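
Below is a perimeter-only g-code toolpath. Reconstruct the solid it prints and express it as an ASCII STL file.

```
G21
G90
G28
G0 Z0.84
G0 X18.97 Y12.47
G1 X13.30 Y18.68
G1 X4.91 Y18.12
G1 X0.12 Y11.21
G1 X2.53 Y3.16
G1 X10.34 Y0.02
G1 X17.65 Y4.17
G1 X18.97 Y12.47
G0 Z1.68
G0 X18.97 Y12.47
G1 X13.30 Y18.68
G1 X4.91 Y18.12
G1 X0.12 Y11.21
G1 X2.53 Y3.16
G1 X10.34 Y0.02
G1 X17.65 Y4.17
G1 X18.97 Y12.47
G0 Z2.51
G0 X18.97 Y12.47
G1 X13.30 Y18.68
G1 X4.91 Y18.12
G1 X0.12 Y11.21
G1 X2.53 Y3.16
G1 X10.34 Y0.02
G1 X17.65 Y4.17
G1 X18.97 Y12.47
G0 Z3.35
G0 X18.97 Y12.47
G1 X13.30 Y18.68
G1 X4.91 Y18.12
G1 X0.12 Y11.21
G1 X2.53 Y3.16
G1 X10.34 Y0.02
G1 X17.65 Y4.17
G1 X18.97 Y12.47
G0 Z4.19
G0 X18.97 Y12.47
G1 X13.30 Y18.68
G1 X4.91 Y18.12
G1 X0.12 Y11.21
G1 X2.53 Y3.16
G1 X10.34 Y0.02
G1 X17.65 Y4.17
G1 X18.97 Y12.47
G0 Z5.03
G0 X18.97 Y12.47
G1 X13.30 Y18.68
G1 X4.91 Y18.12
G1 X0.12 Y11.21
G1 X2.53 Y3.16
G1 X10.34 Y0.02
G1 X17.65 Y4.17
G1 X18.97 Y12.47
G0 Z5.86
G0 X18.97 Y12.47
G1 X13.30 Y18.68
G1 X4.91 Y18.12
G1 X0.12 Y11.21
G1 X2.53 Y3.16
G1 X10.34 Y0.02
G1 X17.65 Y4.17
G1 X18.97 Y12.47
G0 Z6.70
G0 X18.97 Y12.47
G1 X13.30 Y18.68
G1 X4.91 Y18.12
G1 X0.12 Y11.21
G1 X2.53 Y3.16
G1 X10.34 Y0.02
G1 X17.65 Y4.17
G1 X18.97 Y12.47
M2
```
solid part
  facet normal 0.0000 0.0000 -1.0000
    outer loop
      vertex 4.91 18.12 0.00
      vertex 13.30 18.68 0.00
      vertex 18.97 12.47 0.00
    endloop
  endfacet
  facet normal 0.0000 0.0000 -1.0000
    outer loop
      vertex 0.12 11.21 0.00
      vertex 4.91 18.12 0.00
      vertex 18.97 12.47 0.00
    endloop
  endfacet
  facet normal 0.0000 0.0000 -1.0000
    outer loop
      vertex 2.53 3.16 0.00
      vertex 0.12 11.21 0.00
      vertex 18.97 12.47 0.00
    endloop
  endfacet
  facet normal 0.0000 0.0000 -1.0000
    outer loop
      vertex 10.34 0.02 0.00
      vertex 2.53 3.16 0.00
      vertex 18.97 12.47 0.00
    endloop
  endfacet
  facet normal 0.0000 0.0000 -1.0000
    outer loop
      vertex 17.65 4.17 0.00
      vertex 10.34 0.02 0.00
      vertex 18.97 12.47 0.00
    endloop
  endfacet
  facet normal 0.0000 0.0000 1.0000
    outer loop
      vertex 18.97 12.47 6.70
      vertex 13.30 18.68 6.70
      vertex 4.91 18.12 6.70
    endloop
  endfacet
  facet normal 0.0000 0.0000 1.0000
    outer loop
      vertex 18.97 12.47 6.70
      vertex 4.91 18.12 6.70
      vertex 0.12 11.21 6.70
    endloop
  endfacet
  facet normal 0.0000 0.0000 1.0000
    outer loop
      vertex 18.97 12.47 6.70
      vertex 0.12 11.21 6.70
      vertex 2.53 3.16 6.70
    endloop
  endfacet
  facet normal 0.0000 0.0000 1.0000
    outer loop
      vertex 18.97 12.47 6.70
      vertex 2.53 3.16 6.70
      vertex 10.34 0.02 6.70
    endloop
  endfacet
  facet normal 0.0000 0.0000 1.0000
    outer loop
      vertex 18.97 12.47 6.70
      vertex 10.34 0.02 6.70
      vertex 17.65 4.17 6.70
    endloop
  endfacet
  facet normal 0.7385 0.6743 0.0000
    outer loop
      vertex 18.97 12.47 0.00
      vertex 13.30 18.68 0.00
      vertex 13.30 18.68 6.70
    endloop
  endfacet
  facet normal 0.7385 0.6743 0.0000
    outer loop
      vertex 18.97 12.47 0.00
      vertex 13.30 18.68 6.70
      vertex 18.97 12.47 6.70
    endloop
  endfacet
  facet normal -0.0666 0.9978 0.0000
    outer loop
      vertex 13.30 18.68 0.00
      vertex 4.91 18.12 0.00
      vertex 4.91 18.12 6.70
    endloop
  endfacet
  facet normal -0.0666 0.9978 0.0000
    outer loop
      vertex 13.30 18.68 0.00
      vertex 4.91 18.12 6.70
      vertex 13.30 18.68 6.70
    endloop
  endfacet
  facet normal -0.8218 0.5697 0.0000
    outer loop
      vertex 4.91 18.12 0.00
      vertex 0.12 11.21 0.00
      vertex 0.12 11.21 6.70
    endloop
  endfacet
  facet normal -0.8218 0.5697 0.0000
    outer loop
      vertex 4.91 18.12 0.00
      vertex 0.12 11.21 6.70
      vertex 4.91 18.12 6.70
    endloop
  endfacet
  facet normal -0.9580 -0.2868 0.0000
    outer loop
      vertex 0.12 11.21 0.00
      vertex 2.53 3.16 0.00
      vertex 2.53 3.16 6.70
    endloop
  endfacet
  facet normal -0.9580 -0.2868 0.0000
    outer loop
      vertex 0.12 11.21 0.00
      vertex 2.53 3.16 6.70
      vertex 0.12 11.21 6.70
    endloop
  endfacet
  facet normal -0.3730 -0.9278 0.0000
    outer loop
      vertex 2.53 3.16 0.00
      vertex 10.34 0.02 0.00
      vertex 10.34 0.02 6.70
    endloop
  endfacet
  facet normal -0.3730 -0.9278 0.0000
    outer loop
      vertex 2.53 3.16 0.00
      vertex 10.34 0.02 6.70
      vertex 2.53 3.16 6.70
    endloop
  endfacet
  facet normal 0.4937 -0.8696 0.0000
    outer loop
      vertex 10.34 0.02 0.00
      vertex 17.65 4.17 0.00
      vertex 17.65 4.17 6.70
    endloop
  endfacet
  facet normal 0.4937 -0.8696 0.0000
    outer loop
      vertex 10.34 0.02 0.00
      vertex 17.65 4.17 6.70
      vertex 10.34 0.02 6.70
    endloop
  endfacet
  facet normal 0.9876 -0.1571 0.0000
    outer loop
      vertex 17.65 4.17 0.00
      vertex 18.97 12.47 0.00
      vertex 18.97 12.47 6.70
    endloop
  endfacet
  facet normal 0.9876 -0.1571 0.0000
    outer loop
      vertex 17.65 4.17 0.00
      vertex 18.97 12.47 6.70
      vertex 17.65 4.17 6.70
    endloop
  endfacet
endsolid part

The G0 Z moves step by Δz≈0.84 mm. Every layer's G1 loop is the same polygon, so the solid is a straight extrusion of it from z=0 to z≈6.7. Closing with flat bottom and top caps and triangulating gives 24 facets — a regular 7-sided prism (a cylinder approximated with 7 flat sides), circumscribed radius ≈ 9.69 mm, height ≈ 6.7 mm.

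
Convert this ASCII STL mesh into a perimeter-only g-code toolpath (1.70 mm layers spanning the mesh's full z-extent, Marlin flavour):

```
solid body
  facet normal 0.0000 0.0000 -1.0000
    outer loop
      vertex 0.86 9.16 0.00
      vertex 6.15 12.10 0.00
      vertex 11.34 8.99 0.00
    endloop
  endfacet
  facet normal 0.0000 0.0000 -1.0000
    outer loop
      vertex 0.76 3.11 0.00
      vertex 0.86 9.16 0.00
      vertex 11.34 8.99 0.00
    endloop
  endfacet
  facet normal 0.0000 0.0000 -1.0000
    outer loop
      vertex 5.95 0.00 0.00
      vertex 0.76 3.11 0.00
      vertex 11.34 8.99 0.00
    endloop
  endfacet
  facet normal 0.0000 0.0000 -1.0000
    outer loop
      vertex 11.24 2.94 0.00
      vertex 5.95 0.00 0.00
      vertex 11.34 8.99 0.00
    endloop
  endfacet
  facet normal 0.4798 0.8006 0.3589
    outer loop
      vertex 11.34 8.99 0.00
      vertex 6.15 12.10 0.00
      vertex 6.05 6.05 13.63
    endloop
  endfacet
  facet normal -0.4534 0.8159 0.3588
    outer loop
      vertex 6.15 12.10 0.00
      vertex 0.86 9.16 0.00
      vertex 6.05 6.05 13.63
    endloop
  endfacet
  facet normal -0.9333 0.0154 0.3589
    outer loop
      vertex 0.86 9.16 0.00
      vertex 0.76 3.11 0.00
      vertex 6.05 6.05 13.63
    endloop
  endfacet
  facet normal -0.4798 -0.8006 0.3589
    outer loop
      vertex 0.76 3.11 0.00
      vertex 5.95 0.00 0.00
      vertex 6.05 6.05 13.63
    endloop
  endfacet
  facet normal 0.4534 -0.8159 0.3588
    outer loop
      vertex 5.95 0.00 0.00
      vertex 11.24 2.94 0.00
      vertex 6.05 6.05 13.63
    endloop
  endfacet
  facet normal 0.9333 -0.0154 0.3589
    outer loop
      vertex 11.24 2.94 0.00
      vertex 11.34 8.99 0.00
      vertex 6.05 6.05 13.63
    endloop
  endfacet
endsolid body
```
; perimeter-only toolpath
G21 ; units = mm
G90 ; absolute positioning
G28 ; home
; layer 1
G0 Z1.70
G0 X10.68 Y8.62
G1 X6.14 Y11.34
G1 X1.51 Y8.77
G1 X1.42 Y3.48
G1 X5.96 Y0.76
G1 X10.59 Y3.33
G1 X10.68 Y8.62
; layer 2
G0 Z3.41
G0 X10.02 Y8.25
G1 X6.13 Y10.59
G1 X2.16 Y8.38
G1 X2.08 Y3.84
G1 X5.98 Y1.51
G1 X9.94 Y3.72
G1 X10.02 Y8.25
; layer 3
G0 Z5.11
G0 X9.36 Y7.89
G1 X6.11 Y9.83
G1 X2.81 Y7.99
G1 X2.74 Y4.21
G1 X5.99 Y2.27
G1 X9.29 Y4.11
G1 X9.36 Y7.89
; layer 4
G0 Z6.82
G0 X8.70 Y7.52
G1 X6.10 Y9.07
G1 X3.46 Y7.61
G1 X3.40 Y4.58
G1 X6.00 Y3.02
G1 X8.64 Y4.50
G1 X8.70 Y7.52
; layer 5
G0 Z8.52
G0 X8.03 Y7.15
G1 X6.09 Y8.32
G1 X4.10 Y7.22
G1 X4.07 Y4.95
G1 X6.01 Y3.78
G1 X8.00 Y4.88
G1 X8.03 Y7.15
; layer 6
G0 Z10.22
G0 X7.37 Y6.79
G1 X6.07 Y7.56
G1 X4.75 Y6.83
G1 X4.73 Y5.31
G1 X6.02 Y4.54
G1 X7.35 Y5.27
G1 X7.37 Y6.79
; layer 7
G0 Z11.93
G0 X6.71 Y6.42
G1 X6.06 Y6.81
G1 X5.40 Y6.44
G1 X5.39 Y5.68
G1 X6.04 Y5.29
G1 X6.70 Y5.66
G1 X6.71 Y6.42
M2 ; end

The solid is a regular 6-sided pyramid, base circumscribed radius ≈ 6.05 mm, apex at z ≈ 13.6 mm. Slicing at Δz = 1.70 mm — 8 equal slices spanning the solid's height, so layer i sits at z = i·h/8 — gives 7 non-empty perimeters. Each is a 6-segment closed polygon; G0 lifts to the layer z and rapids to the start vertex, then G1 traces the edges. The cross-section shrinks linearly with z (the slice at the apex is degenerate and omitted).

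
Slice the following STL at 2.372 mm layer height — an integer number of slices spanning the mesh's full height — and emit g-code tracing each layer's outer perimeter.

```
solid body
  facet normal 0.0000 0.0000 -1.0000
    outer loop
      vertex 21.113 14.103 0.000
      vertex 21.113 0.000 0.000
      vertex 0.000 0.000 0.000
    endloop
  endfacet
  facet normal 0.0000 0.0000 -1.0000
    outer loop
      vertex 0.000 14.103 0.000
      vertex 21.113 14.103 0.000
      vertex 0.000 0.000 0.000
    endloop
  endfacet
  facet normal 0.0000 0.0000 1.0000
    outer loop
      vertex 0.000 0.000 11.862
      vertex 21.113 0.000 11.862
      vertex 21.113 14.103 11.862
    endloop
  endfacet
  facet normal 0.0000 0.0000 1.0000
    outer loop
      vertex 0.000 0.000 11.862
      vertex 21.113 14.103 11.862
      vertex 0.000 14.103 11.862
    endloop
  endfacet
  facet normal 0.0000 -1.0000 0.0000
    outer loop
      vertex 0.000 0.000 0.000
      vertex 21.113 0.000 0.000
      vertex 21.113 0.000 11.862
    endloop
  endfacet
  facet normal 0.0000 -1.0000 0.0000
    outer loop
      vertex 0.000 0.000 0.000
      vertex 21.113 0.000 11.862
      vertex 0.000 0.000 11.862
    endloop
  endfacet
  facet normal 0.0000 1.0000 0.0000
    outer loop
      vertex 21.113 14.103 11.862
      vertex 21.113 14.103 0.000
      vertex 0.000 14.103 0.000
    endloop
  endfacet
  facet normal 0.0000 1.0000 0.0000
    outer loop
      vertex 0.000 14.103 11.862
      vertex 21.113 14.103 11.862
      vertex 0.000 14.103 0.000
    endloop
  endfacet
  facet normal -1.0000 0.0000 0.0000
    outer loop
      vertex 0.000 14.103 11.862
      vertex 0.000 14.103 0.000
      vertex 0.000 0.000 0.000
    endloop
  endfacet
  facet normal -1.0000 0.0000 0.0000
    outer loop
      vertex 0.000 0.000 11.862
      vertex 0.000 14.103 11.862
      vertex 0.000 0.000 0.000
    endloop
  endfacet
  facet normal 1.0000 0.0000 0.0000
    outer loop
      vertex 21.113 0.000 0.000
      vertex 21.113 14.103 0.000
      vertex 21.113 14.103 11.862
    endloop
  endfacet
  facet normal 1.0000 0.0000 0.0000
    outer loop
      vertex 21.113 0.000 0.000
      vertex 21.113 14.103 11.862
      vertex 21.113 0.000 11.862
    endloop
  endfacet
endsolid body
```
; perimeter-only toolpath
G21 ; units = mm
G90 ; absolute positioning
G28 ; home
; layer 1
G0 Z2.372
G0 X0.000 Y0.000
G1 X21.113 Y0.000
G1 X21.113 Y14.103
G1 X0.000 Y14.103
G1 X0.000 Y0.000
; layer 2
G0 Z4.745
G0 X0.000 Y0.000
G1 X21.113 Y0.000
G1 X21.113 Y14.103
G1 X0.000 Y14.103
G1 X0.000 Y0.000
; layer 3
G0 Z7.117
G0 X0.000 Y0.000
G1 X21.113 Y0.000
G1 X21.113 Y14.103
G1 X0.000 Y14.103
G1 X0.000 Y0.000
; layer 4
G0 Z9.490
G0 X0.000 Y0.000
G1 X21.113 Y0.000
G1 X21.113 Y14.103
G1 X0.000 Y14.103
G1 X0.000 Y0.000
; layer 5
G0 Z11.862
G0 X0.000 Y0.000
G1 X21.113 Y0.000
G1 X21.113 Y14.103
G1 X0.000 Y14.103
G1 X0.000 Y0.000
M2 ; end

The solid is a rectangular box, roughly 21.1 × 14.1 mm footprint and 11.9 mm tall. Slicing at Δz = 2.372 mm — 5 equal slices spanning the solid's height, so layer i sits at z = i·h/5 — gives 5 non-empty perimeters. Each is a 4-segment closed polygon; G0 lifts to the layer z and rapids to the start vertex, then G1 traces the edges.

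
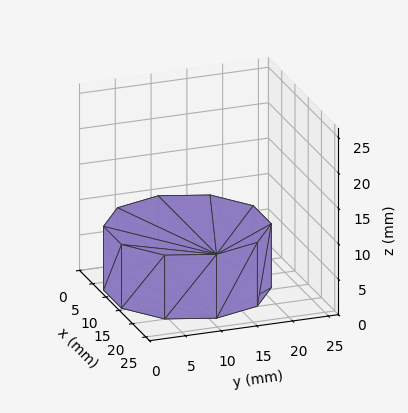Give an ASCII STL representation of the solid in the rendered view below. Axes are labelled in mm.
Reading the render: the shape is a regular 10-sided prism (a cylinder approximated with 10 flat sides), circumscribed radius ≈ 11 mm, height ≈ 9 mm (dimensions read to the nearest mm from the axis ticks). For the STL, each face is triangulated and given an outward normal.

solid part
  facet normal 0.0000 0.0000 -1.0000
    outer loop
      vertex 14.40 21.46 0.00
      vertex 19.90 17.47 0.00
      vertex 22.00 11.00 0.00
    endloop
  endfacet
  facet normal 0.0000 0.0000 -1.0000
    outer loop
      vertex 7.60 21.46 0.00
      vertex 14.40 21.46 0.00
      vertex 22.00 11.00 0.00
    endloop
  endfacet
  facet normal 0.0000 0.0000 -1.0000
    outer loop
      vertex 2.10 17.47 0.00
      vertex 7.60 21.46 0.00
      vertex 22.00 11.00 0.00
    endloop
  endfacet
  facet normal 0.0000 0.0000 -1.0000
    outer loop
      vertex 0.00 11.00 0.00
      vertex 2.10 17.47 0.00
      vertex 22.00 11.00 0.00
    endloop
  endfacet
  facet normal 0.0000 0.0000 -1.0000
    outer loop
      vertex 2.10 4.53 0.00
      vertex 0.00 11.00 0.00
      vertex 22.00 11.00 0.00
    endloop
  endfacet
  facet normal 0.0000 0.0000 -1.0000
    outer loop
      vertex 7.60 0.54 0.00
      vertex 2.10 4.53 0.00
      vertex 22.00 11.00 0.00
    endloop
  endfacet
  facet normal 0.0000 0.0000 -1.0000
    outer loop
      vertex 14.40 0.54 0.00
      vertex 7.60 0.54 0.00
      vertex 22.00 11.00 0.00
    endloop
  endfacet
  facet normal 0.0000 0.0000 -1.0000
    outer loop
      vertex 19.90 4.53 0.00
      vertex 14.40 0.54 0.00
      vertex 22.00 11.00 0.00
    endloop
  endfacet
  facet normal 0.0000 0.0000 1.0000
    outer loop
      vertex 22.00 11.00 9.00
      vertex 19.90 17.47 9.00
      vertex 14.40 21.46 9.00
    endloop
  endfacet
  facet normal 0.0000 0.0000 1.0000
    outer loop
      vertex 22.00 11.00 9.00
      vertex 14.40 21.46 9.00
      vertex 7.60 21.46 9.00
    endloop
  endfacet
  facet normal 0.0000 0.0000 1.0000
    outer loop
      vertex 22.00 11.00 9.00
      vertex 7.60 21.46 9.00
      vertex 2.10 17.47 9.00
    endloop
  endfacet
  facet normal 0.0000 0.0000 1.0000
    outer loop
      vertex 22.00 11.00 9.00
      vertex 2.10 17.47 9.00
      vertex 0.00 11.00 9.00
    endloop
  endfacet
  facet normal 0.0000 0.0000 1.0000
    outer loop
      vertex 22.00 11.00 9.00
      vertex 0.00 11.00 9.00
      vertex 2.10 4.53 9.00
    endloop
  endfacet
  facet normal 0.0000 0.0000 1.0000
    outer loop
      vertex 22.00 11.00 9.00
      vertex 2.10 4.53 9.00
      vertex 7.60 0.54 9.00
    endloop
  endfacet
  facet normal 0.0000 0.0000 1.0000
    outer loop
      vertex 22.00 11.00 9.00
      vertex 7.60 0.54 9.00
      vertex 14.40 0.54 9.00
    endloop
  endfacet
  facet normal 0.0000 0.0000 1.0000
    outer loop
      vertex 22.00 11.00 9.00
      vertex 14.40 0.54 9.00
      vertex 19.90 4.53 9.00
    endloop
  endfacet
  facet normal 0.9512 0.3087 0.0000
    outer loop
      vertex 22.00 11.00 0.00
      vertex 19.90 17.47 0.00
      vertex 19.90 17.47 9.00
    endloop
  endfacet
  facet normal 0.9512 0.3087 0.0000
    outer loop
      vertex 22.00 11.00 0.00
      vertex 19.90 17.47 9.00
      vertex 22.00 11.00 9.00
    endloop
  endfacet
  facet normal 0.5872 0.8094 0.0000
    outer loop
      vertex 19.90 17.47 0.00
      vertex 14.40 21.46 0.00
      vertex 14.40 21.46 9.00
    endloop
  endfacet
  facet normal 0.5872 0.8094 0.0000
    outer loop
      vertex 19.90 17.47 0.00
      vertex 14.40 21.46 9.00
      vertex 19.90 17.47 9.00
    endloop
  endfacet
  facet normal 0.0000 1.0000 0.0000
    outer loop
      vertex 14.40 21.46 0.00
      vertex 7.60 21.46 0.00
      vertex 7.60 21.46 9.00
    endloop
  endfacet
  facet normal 0.0000 1.0000 0.0000
    outer loop
      vertex 14.40 21.46 0.00
      vertex 7.60 21.46 9.00
      vertex 14.40 21.46 9.00
    endloop
  endfacet
  facet normal -0.5872 0.8094 0.0000
    outer loop
      vertex 7.60 21.46 0.00
      vertex 2.10 17.47 0.00
      vertex 2.10 17.47 9.00
    endloop
  endfacet
  facet normal -0.5872 0.8094 0.0000
    outer loop
      vertex 7.60 21.46 0.00
      vertex 2.10 17.47 9.00
      vertex 7.60 21.46 9.00
    endloop
  endfacet
  facet normal -0.9512 0.3087 0.0000
    outer loop
      vertex 2.10 17.47 0.00
      vertex 0.00 11.00 0.00
      vertex 0.00 11.00 9.00
    endloop
  endfacet
  facet normal -0.9512 0.3087 0.0000
    outer loop
      vertex 2.10 17.47 0.00
      vertex 0.00 11.00 9.00
      vertex 2.10 17.47 9.00
    endloop
  endfacet
  facet normal -0.9512 -0.3087 0.0000
    outer loop
      vertex 0.00 11.00 0.00
      vertex 2.10 4.53 0.00
      vertex 2.10 4.53 9.00
    endloop
  endfacet
  facet normal -0.9512 -0.3087 0.0000
    outer loop
      vertex 0.00 11.00 0.00
      vertex 2.10 4.53 9.00
      vertex 0.00 11.00 9.00
    endloop
  endfacet
  facet normal -0.5872 -0.8094 0.0000
    outer loop
      vertex 2.10 4.53 0.00
      vertex 7.60 0.54 0.00
      vertex 7.60 0.54 9.00
    endloop
  endfacet
  facet normal -0.5872 -0.8094 0.0000
    outer loop
      vertex 2.10 4.53 0.00
      vertex 7.60 0.54 9.00
      vertex 2.10 4.53 9.00
    endloop
  endfacet
  facet normal 0.0000 -1.0000 0.0000
    outer loop
      vertex 7.60 0.54 0.00
      vertex 14.40 0.54 0.00
      vertex 14.40 0.54 9.00
    endloop
  endfacet
  facet normal 0.0000 -1.0000 0.0000
    outer loop
      vertex 7.60 0.54 0.00
      vertex 14.40 0.54 9.00
      vertex 7.60 0.54 9.00
    endloop
  endfacet
  facet normal 0.5872 -0.8094 0.0000
    outer loop
      vertex 14.40 0.54 0.00
      vertex 19.90 4.53 0.00
      vertex 19.90 4.53 9.00
    endloop
  endfacet
  facet normal 0.5872 -0.8094 0.0000
    outer loop
      vertex 14.40 0.54 0.00
      vertex 19.90 4.53 9.00
      vertex 14.40 0.54 9.00
    endloop
  endfacet
  facet normal 0.9512 -0.3087 0.0000
    outer loop
      vertex 19.90 4.53 0.00
      vertex 22.00 11.00 0.00
      vertex 22.00 11.00 9.00
    endloop
  endfacet
  facet normal 0.9512 -0.3087 0.0000
    outer loop
      vertex 19.90 4.53 0.00
      vertex 22.00 11.00 9.00
      vertex 19.90 4.53 9.00
    endloop
  endfacet
endsolid part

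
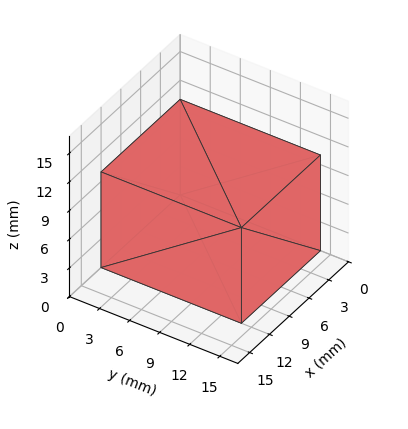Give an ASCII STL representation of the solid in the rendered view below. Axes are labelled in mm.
Reading the render: the shape is a rectangular box, roughly 12 × 14 mm footprint and 10 mm tall (dimensions read to the nearest mm from the axis ticks). For the STL, each face is triangulated and given an outward normal.

solid part
  facet normal 0.0000 0.0000 -1.0000
    outer loop
      vertex 12.0 14.0 0.0
      vertex 12.0 0.0 0.0
      vertex 0.0 0.0 0.0
    endloop
  endfacet
  facet normal 0.0000 0.0000 -1.0000
    outer loop
      vertex 0.0 14.0 0.0
      vertex 12.0 14.0 0.0
      vertex 0.0 0.0 0.0
    endloop
  endfacet
  facet normal 0.0000 0.0000 1.0000
    outer loop
      vertex 0.0 0.0 10.0
      vertex 12.0 0.0 10.0
      vertex 12.0 14.0 10.0
    endloop
  endfacet
  facet normal 0.0000 0.0000 1.0000
    outer loop
      vertex 0.0 0.0 10.0
      vertex 12.0 14.0 10.0
      vertex 0.0 14.0 10.0
    endloop
  endfacet
  facet normal 0.0000 -1.0000 0.0000
    outer loop
      vertex 0.0 0.0 0.0
      vertex 12.0 0.0 0.0
      vertex 12.0 0.0 10.0
    endloop
  endfacet
  facet normal 0.0000 -1.0000 0.0000
    outer loop
      vertex 0.0 0.0 0.0
      vertex 12.0 0.0 10.0
      vertex 0.0 0.0 10.0
    endloop
  endfacet
  facet normal 0.0000 1.0000 0.0000
    outer loop
      vertex 12.0 14.0 10.0
      vertex 12.0 14.0 0.0
      vertex 0.0 14.0 0.0
    endloop
  endfacet
  facet normal 0.0000 1.0000 0.0000
    outer loop
      vertex 0.0 14.0 10.0
      vertex 12.0 14.0 10.0
      vertex 0.0 14.0 0.0
    endloop
  endfacet
  facet normal -1.0000 0.0000 0.0000
    outer loop
      vertex 0.0 14.0 10.0
      vertex 0.0 14.0 0.0
      vertex 0.0 0.0 0.0
    endloop
  endfacet
  facet normal -1.0000 0.0000 0.0000
    outer loop
      vertex 0.0 0.0 10.0
      vertex 0.0 14.0 10.0
      vertex 0.0 0.0 0.0
    endloop
  endfacet
  facet normal 1.0000 0.0000 0.0000
    outer loop
      vertex 12.0 0.0 0.0
      vertex 12.0 14.0 0.0
      vertex 12.0 14.0 10.0
    endloop
  endfacet
  facet normal 1.0000 0.0000 0.0000
    outer loop
      vertex 12.0 0.0 0.0
      vertex 12.0 14.0 10.0
      vertex 12.0 0.0 10.0
    endloop
  endfacet
endsolid part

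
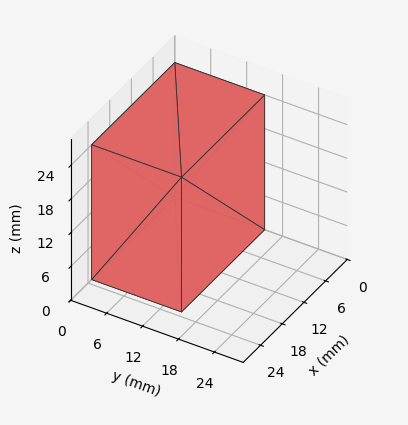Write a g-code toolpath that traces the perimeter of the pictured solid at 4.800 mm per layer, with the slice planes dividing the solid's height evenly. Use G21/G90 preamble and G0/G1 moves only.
Reading the render: the shape is a rectangular box, roughly 23 × 15 mm footprint and 24 mm tall (dimensions read to the nearest mm from the axis ticks). For the g-code, the solid's height is divided into equal slices at the stated Δz and each level perimeter traced with G1 moves after a G0 lift.

; perimeter-only toolpath
G21 ; units = mm
G90 ; absolute positioning
G28 ; home
; layer 1
G0 Z4.800
G0 X0.000 Y0.000
G1 X23.000 Y0.000
G1 X23.000 Y15.000
G1 X0.000 Y15.000
G1 X0.000 Y0.000
; layer 2
G0 Z9.600
G0 X0.000 Y0.000
G1 X23.000 Y0.000
G1 X23.000 Y15.000
G1 X0.000 Y15.000
G1 X0.000 Y0.000
; layer 3
G0 Z14.400
G0 X0.000 Y0.000
G1 X23.000 Y0.000
G1 X23.000 Y15.000
G1 X0.000 Y15.000
G1 X0.000 Y0.000
; layer 4
G0 Z19.200
G0 X0.000 Y0.000
G1 X23.000 Y0.000
G1 X23.000 Y15.000
G1 X0.000 Y15.000
G1 X0.000 Y0.000
; layer 5
G0 Z24.000
G0 X0.000 Y0.000
G1 X23.000 Y0.000
G1 X23.000 Y15.000
G1 X0.000 Y15.000
G1 X0.000 Y0.000
M2 ; end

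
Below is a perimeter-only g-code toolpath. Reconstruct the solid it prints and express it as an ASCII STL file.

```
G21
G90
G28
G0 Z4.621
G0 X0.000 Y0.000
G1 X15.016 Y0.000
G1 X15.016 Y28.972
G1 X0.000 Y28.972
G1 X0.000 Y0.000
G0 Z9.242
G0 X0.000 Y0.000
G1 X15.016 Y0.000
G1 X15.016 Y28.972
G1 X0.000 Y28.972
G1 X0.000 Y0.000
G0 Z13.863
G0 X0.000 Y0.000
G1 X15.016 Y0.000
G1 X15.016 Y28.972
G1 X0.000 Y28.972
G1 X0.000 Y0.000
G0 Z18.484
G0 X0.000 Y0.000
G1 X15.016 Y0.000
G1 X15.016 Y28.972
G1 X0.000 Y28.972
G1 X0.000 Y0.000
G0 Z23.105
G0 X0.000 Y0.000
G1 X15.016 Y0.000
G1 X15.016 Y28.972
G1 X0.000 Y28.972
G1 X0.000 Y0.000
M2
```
solid part
  facet normal 0.0000 0.0000 -1.0000
    outer loop
      vertex 15.016 28.972 0.000
      vertex 15.016 0.000 0.000
      vertex 0.000 0.000 0.000
    endloop
  endfacet
  facet normal 0.0000 0.0000 -1.0000
    outer loop
      vertex 0.000 28.972 0.000
      vertex 15.016 28.972 0.000
      vertex 0.000 0.000 0.000
    endloop
  endfacet
  facet normal 0.0000 0.0000 1.0000
    outer loop
      vertex 0.000 0.000 23.105
      vertex 15.016 0.000 23.105
      vertex 15.016 28.972 23.105
    endloop
  endfacet
  facet normal 0.0000 0.0000 1.0000
    outer loop
      vertex 0.000 0.000 23.105
      vertex 15.016 28.972 23.105
      vertex 0.000 28.972 23.105
    endloop
  endfacet
  facet normal 0.0000 -1.0000 0.0000
    outer loop
      vertex 0.000 0.000 0.000
      vertex 15.016 0.000 0.000
      vertex 15.016 0.000 23.105
    endloop
  endfacet
  facet normal 0.0000 -1.0000 0.0000
    outer loop
      vertex 0.000 0.000 0.000
      vertex 15.016 0.000 23.105
      vertex 0.000 0.000 23.105
    endloop
  endfacet
  facet normal 0.0000 1.0000 0.0000
    outer loop
      vertex 15.016 28.972 23.105
      vertex 15.016 28.972 0.000
      vertex 0.000 28.972 0.000
    endloop
  endfacet
  facet normal 0.0000 1.0000 0.0000
    outer loop
      vertex 0.000 28.972 23.105
      vertex 15.016 28.972 23.105
      vertex 0.000 28.972 0.000
    endloop
  endfacet
  facet normal -1.0000 0.0000 0.0000
    outer loop
      vertex 0.000 28.972 23.105
      vertex 0.000 28.972 0.000
      vertex 0.000 0.000 0.000
    endloop
  endfacet
  facet normal -1.0000 0.0000 0.0000
    outer loop
      vertex 0.000 0.000 23.105
      vertex 0.000 28.972 23.105
      vertex 0.000 0.000 0.000
    endloop
  endfacet
  facet normal 1.0000 0.0000 0.0000
    outer loop
      vertex 15.016 0.000 0.000
      vertex 15.016 28.972 0.000
      vertex 15.016 28.972 23.105
    endloop
  endfacet
  facet normal 1.0000 0.0000 0.0000
    outer loop
      vertex 15.016 0.000 0.000
      vertex 15.016 28.972 23.105
      vertex 15.016 0.000 23.105
    endloop
  endfacet
endsolid part

The G0 Z moves step by Δz≈4.621 mm. Every layer's G1 loop is the same polygon, so the solid is a straight extrusion of it from z=0 to z≈23.1. Closing with flat bottom and top caps and triangulating gives 12 facets — a rectangular box, roughly 15 × 29 mm footprint and 23.1 mm tall.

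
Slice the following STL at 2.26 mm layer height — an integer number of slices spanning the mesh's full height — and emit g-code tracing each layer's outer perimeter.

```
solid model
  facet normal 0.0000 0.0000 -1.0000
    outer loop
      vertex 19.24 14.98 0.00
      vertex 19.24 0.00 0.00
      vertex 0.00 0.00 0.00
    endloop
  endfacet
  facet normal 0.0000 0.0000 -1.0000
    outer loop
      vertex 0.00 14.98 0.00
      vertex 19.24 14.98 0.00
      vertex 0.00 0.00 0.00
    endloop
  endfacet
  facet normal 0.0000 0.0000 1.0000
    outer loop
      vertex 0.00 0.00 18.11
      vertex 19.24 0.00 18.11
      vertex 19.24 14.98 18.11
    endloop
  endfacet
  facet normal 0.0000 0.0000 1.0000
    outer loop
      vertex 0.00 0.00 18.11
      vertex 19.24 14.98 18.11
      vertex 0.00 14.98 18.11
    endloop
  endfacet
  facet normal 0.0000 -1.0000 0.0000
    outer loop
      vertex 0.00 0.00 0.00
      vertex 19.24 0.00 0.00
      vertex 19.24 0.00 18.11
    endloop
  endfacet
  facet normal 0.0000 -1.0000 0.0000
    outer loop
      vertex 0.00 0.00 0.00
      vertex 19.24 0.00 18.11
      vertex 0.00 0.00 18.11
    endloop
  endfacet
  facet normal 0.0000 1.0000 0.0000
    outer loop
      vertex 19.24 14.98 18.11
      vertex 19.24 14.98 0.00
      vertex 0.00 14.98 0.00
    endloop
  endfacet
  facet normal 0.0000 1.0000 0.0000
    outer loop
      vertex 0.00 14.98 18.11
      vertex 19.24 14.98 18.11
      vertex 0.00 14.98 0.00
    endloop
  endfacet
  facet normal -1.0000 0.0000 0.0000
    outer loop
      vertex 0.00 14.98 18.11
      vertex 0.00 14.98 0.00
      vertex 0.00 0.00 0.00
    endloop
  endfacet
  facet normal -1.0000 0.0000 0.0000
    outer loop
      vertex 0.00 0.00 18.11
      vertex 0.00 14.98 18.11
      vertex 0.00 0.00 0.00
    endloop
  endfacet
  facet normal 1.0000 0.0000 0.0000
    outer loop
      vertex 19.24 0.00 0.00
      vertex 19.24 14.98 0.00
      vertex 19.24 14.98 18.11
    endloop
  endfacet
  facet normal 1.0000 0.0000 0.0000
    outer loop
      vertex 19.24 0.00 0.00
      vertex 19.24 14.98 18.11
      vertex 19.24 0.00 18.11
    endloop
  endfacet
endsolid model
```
; perimeter-only toolpath
G21 ; units = mm
G90 ; absolute positioning
G28 ; home
; layer 1
G0 Z2.26
G0 X0.00 Y0.00
G1 X19.24 Y0.00
G1 X19.24 Y14.98
G1 X0.00 Y14.98
G1 X0.00 Y0.00
; layer 2
G0 Z4.53
G0 X0.00 Y0.00
G1 X19.24 Y0.00
G1 X19.24 Y14.98
G1 X0.00 Y14.98
G1 X0.00 Y0.00
; layer 3
G0 Z6.79
G0 X0.00 Y0.00
G1 X19.24 Y0.00
G1 X19.24 Y14.98
G1 X0.00 Y14.98
G1 X0.00 Y0.00
; layer 4
G0 Z9.05
G0 X0.00 Y0.00
G1 X19.24 Y0.00
G1 X19.24 Y14.98
G1 X0.00 Y14.98
G1 X0.00 Y0.00
; layer 5
G0 Z11.32
G0 X0.00 Y0.00
G1 X19.24 Y0.00
G1 X19.24 Y14.98
G1 X0.00 Y14.98
G1 X0.00 Y0.00
; layer 6
G0 Z13.58
G0 X0.00 Y0.00
G1 X19.24 Y0.00
G1 X19.24 Y14.98
G1 X0.00 Y14.98
G1 X0.00 Y0.00
; layer 7
G0 Z15.85
G0 X0.00 Y0.00
G1 X19.24 Y0.00
G1 X19.24 Y14.98
G1 X0.00 Y14.98
G1 X0.00 Y0.00
; layer 8
G0 Z18.11
G0 X0.00 Y0.00
G1 X19.24 Y0.00
G1 X19.24 Y14.98
G1 X0.00 Y14.98
G1 X0.00 Y0.00
M2 ; end

The solid is a rectangular box, roughly 19.2 × 15 mm footprint and 18.1 mm tall. Slicing at Δz = 2.26 mm — 8 equal slices spanning the solid's height, so layer i sits at z = i·h/8 — gives 8 non-empty perimeters. Each is a 4-segment closed polygon; G0 lifts to the layer z and rapids to the start vertex, then G1 traces the edges.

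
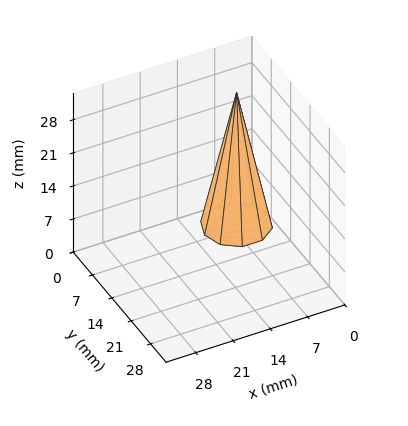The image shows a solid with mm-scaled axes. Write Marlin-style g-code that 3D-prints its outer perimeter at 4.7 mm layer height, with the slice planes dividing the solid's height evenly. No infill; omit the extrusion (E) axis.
Reading the render: the shape is a regular 10-sided pyramid, base circumscribed radius ≈ 6 mm, apex at z ≈ 28 mm (dimensions read to the nearest mm from the axis ticks). For the g-code, the solid's height is divided into equal slices at the stated Δz and each level perimeter traced with G1 moves after a G0 lift.

; perimeter-only toolpath
G21 ; units = mm
G90 ; absolute positioning
G28 ; home
; layer 1
G0 Z4.7
G0 X11.0 Y6.0
G1 X10.1 Y8.9
G1 X7.6 Y10.7
G1 X4.4 Y10.7
G1 X1.9 Y8.9
G1 X1.0 Y6.0
G1 X1.9 Y3.1
G1 X4.4 Y1.3
G1 X7.6 Y1.3
G1 X10.1 Y3.1
G1 X11.0 Y6.0
; layer 2
G0 Z9.3
G0 X10.0 Y6.0
G1 X9.3 Y8.3
G1 X7.3 Y9.8
G1 X4.7 Y9.8
G1 X2.7 Y8.3
G1 X2.0 Y6.0
G1 X2.7 Y3.7
G1 X4.7 Y2.2
G1 X7.3 Y2.2
G1 X9.3 Y3.7
G1 X10.0 Y6.0
; layer 3
G0 Z14.0
G0 X9.0 Y6.0
G1 X8.4 Y7.8
G1 X7.0 Y8.8
G1 X5.0 Y8.8
G1 X3.5 Y7.8
G1 X3.0 Y6.0
G1 X3.5 Y4.2
G1 X5.0 Y3.1
G1 X7.0 Y3.1
G1 X8.4 Y4.2
G1 X9.0 Y6.0
; layer 4
G0 Z18.7
G0 X8.0 Y6.0
G1 X7.6 Y7.2
G1 X6.6 Y7.9
G1 X5.4 Y7.9
G1 X4.4 Y7.2
G1 X4.0 Y6.0
G1 X4.4 Y4.8
G1 X5.4 Y4.1
G1 X6.6 Y4.1
G1 X7.6 Y4.8
G1 X8.0 Y6.0
; layer 5
G0 Z23.3
G0 X7.0 Y6.0
G1 X6.8 Y6.6
G1 X6.3 Y6.9
G1 X5.7 Y6.9
G1 X5.2 Y6.6
G1 X5.0 Y6.0
G1 X5.2 Y5.4
G1 X5.7 Y5.0
G1 X6.3 Y5.0
G1 X6.8 Y5.4
G1 X7.0 Y6.0
M2 ; end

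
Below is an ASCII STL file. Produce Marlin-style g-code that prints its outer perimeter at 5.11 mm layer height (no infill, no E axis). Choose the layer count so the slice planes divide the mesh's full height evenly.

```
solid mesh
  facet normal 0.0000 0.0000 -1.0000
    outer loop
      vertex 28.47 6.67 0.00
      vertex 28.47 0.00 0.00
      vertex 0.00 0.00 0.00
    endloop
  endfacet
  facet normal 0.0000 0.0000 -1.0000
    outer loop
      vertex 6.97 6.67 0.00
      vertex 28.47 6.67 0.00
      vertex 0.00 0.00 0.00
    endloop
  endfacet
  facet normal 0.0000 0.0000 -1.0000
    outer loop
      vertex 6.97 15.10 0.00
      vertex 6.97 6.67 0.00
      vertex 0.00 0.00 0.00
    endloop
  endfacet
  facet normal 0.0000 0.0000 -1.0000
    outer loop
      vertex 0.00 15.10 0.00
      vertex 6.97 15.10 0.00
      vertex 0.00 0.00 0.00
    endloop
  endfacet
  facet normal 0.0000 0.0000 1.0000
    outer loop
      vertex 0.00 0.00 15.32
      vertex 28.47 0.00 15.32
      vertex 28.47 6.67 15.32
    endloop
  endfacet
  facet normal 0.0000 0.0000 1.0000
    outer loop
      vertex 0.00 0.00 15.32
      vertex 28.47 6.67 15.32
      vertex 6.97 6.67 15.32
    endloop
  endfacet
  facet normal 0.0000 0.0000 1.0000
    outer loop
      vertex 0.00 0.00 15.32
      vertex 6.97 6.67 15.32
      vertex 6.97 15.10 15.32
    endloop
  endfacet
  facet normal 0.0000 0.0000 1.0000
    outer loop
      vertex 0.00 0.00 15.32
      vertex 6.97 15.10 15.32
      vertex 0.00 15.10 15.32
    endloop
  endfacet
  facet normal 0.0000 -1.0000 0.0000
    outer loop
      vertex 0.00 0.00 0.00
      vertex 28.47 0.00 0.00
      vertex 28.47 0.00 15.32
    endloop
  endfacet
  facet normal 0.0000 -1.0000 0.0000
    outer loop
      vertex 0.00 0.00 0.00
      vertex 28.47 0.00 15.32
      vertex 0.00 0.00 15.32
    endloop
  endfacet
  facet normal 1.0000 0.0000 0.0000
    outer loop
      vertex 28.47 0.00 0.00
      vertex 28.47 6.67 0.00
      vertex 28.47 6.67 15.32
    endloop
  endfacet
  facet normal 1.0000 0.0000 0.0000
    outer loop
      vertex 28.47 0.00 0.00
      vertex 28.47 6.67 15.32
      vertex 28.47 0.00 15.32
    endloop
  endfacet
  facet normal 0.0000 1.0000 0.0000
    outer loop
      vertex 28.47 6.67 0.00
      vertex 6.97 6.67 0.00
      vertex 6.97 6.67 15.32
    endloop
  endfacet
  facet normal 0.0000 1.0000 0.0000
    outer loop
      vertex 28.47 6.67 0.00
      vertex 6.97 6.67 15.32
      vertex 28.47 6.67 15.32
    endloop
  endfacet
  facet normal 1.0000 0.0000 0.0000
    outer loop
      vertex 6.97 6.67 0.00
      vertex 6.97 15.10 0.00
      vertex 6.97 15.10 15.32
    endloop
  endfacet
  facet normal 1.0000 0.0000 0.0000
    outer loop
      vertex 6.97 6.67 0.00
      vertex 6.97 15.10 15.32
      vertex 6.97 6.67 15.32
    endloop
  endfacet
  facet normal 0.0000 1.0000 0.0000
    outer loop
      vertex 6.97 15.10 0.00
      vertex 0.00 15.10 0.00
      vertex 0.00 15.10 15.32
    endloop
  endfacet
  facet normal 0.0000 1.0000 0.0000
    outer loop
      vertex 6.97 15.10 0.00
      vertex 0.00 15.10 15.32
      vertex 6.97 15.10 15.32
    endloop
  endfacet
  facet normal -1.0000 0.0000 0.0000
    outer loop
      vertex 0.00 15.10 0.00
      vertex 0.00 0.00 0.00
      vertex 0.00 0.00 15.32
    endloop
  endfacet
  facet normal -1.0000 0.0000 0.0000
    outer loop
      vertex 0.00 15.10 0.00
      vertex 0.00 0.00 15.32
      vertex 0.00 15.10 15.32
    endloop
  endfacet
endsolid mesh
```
; perimeter-only toolpath
G21 ; units = mm
G90 ; absolute positioning
G28 ; home
; layer 1
G0 Z5.11
G0 X0.00 Y0.00
G1 X28.47 Y0.00
G1 X28.47 Y6.67
G1 X6.97 Y6.67
G1 X6.97 Y15.10
G1 X0.00 Y15.10
G1 X0.00 Y0.00
; layer 2
G0 Z10.21
G0 X0.00 Y0.00
G1 X28.47 Y0.00
G1 X28.47 Y6.67
G1 X6.97 Y6.67
G1 X6.97 Y15.10
G1 X0.00 Y15.10
G1 X0.00 Y0.00
; layer 3
G0 Z15.32
G0 X0.00 Y0.00
G1 X28.47 Y0.00
G1 X28.47 Y6.67
G1 X6.97 Y6.67
G1 X6.97 Y15.10
G1 X0.00 Y15.10
G1 X0.00 Y0.00
M2 ; end

The solid is an L-shaped prism: outer 28.5 × 15.1 mm, arm thicknesses ≈ 6.67 mm (horizontal) and 6.97 mm (vertical), extruded 15.3 mm in z. Slicing at Δz = 5.11 mm — 3 equal slices spanning the solid's height, so layer i sits at z = i·h/3 — gives 3 non-empty perimeters. Each is a 6-segment closed polygon; G0 lifts to the layer z and rapids to the start vertex, then G1 traces the edges.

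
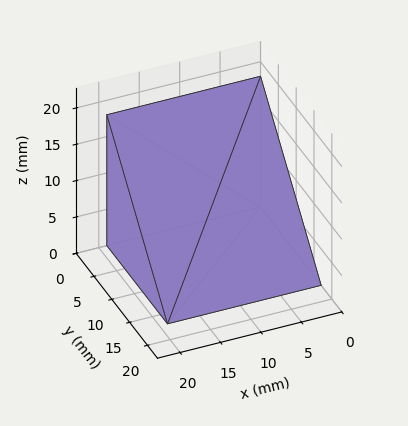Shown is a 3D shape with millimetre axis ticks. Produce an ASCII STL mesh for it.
Reading the render: the shape is a wedge (ramp): 19 × 17 mm base, rising to 18 mm along the y=0 edge and sloping linearly to z=0 at y=17 (dimensions read to the nearest mm from the axis ticks). For the STL, each face is triangulated and given an outward normal.

solid part
  facet normal 0.0000 0.0000 -1.0000
    outer loop
      vertex 19.00 17.00 0.00
      vertex 19.00 0.00 0.00
      vertex 0.00 0.00 0.00
    endloop
  endfacet
  facet normal 0.0000 0.0000 -1.0000
    outer loop
      vertex 0.00 17.00 0.00
      vertex 19.00 17.00 0.00
      vertex 0.00 0.00 0.00
    endloop
  endfacet
  facet normal 0.0000 -1.0000 0.0000
    outer loop
      vertex 0.00 0.00 0.00
      vertex 19.00 0.00 0.00
      vertex 19.00 0.00 18.00
    endloop
  endfacet
  facet normal 0.0000 -1.0000 0.0000
    outer loop
      vertex 0.00 0.00 0.00
      vertex 19.00 0.00 18.00
      vertex 0.00 0.00 18.00
    endloop
  endfacet
  facet normal 0.0000 0.7270 0.6866
    outer loop
      vertex 0.00 0.00 18.00
      vertex 19.00 0.00 18.00
      vertex 19.00 17.00 0.00
    endloop
  endfacet
  facet normal 0.0000 0.7270 0.6866
    outer loop
      vertex 0.00 0.00 18.00
      vertex 19.00 17.00 0.00
      vertex 0.00 17.00 0.00
    endloop
  endfacet
  facet normal -1.0000 0.0000 0.0000
    outer loop
      vertex 0.00 0.00 18.00
      vertex 0.00 17.00 0.00
      vertex 0.00 0.00 0.00
    endloop
  endfacet
  facet normal 1.0000 0.0000 0.0000
    outer loop
      vertex 19.00 0.00 0.00
      vertex 19.00 17.00 0.00
      vertex 19.00 0.00 18.00
    endloop
  endfacet
endsolid part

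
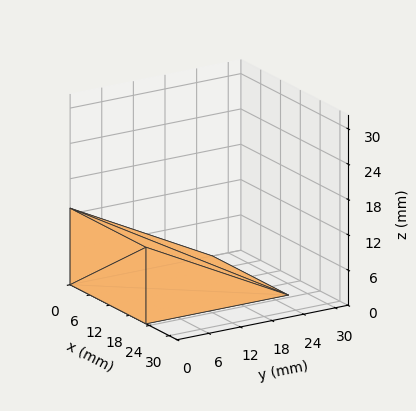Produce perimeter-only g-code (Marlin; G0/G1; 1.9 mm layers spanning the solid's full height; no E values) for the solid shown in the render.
Reading the render: the shape is a wedge (ramp): 23 × 27 mm base, rising to 13 mm along the y=0 edge and sloping linearly to z=0 at y=27 (dimensions read to the nearest mm from the axis ticks). For the g-code, the solid's height is divided into equal slices at the stated Δz and each level perimeter traced with G1 moves after a G0 lift.

; perimeter-only toolpath
G21 ; units = mm
G90 ; absolute positioning
G28 ; home
; layer 1
G0 Z1.9
G0 X0.0 Y0.0
G1 X23.0 Y0.0
G1 X23.0 Y23.1
G1 X0.0 Y23.1
G1 X0.0 Y0.0
; layer 2
G0 Z3.7
G0 X0.0 Y0.0
G1 X23.0 Y0.0
G1 X23.0 Y19.3
G1 X0.0 Y19.3
G1 X0.0 Y0.0
; layer 3
G0 Z5.6
G0 X0.0 Y0.0
G1 X23.0 Y0.0
G1 X23.0 Y15.4
G1 X0.0 Y15.4
G1 X0.0 Y0.0
; layer 4
G0 Z7.4
G0 X0.0 Y0.0
G1 X23.0 Y0.0
G1 X23.0 Y11.6
G1 X0.0 Y11.6
G1 X0.0 Y0.0
; layer 5
G0 Z9.3
G0 X0.0 Y0.0
G1 X23.0 Y0.0
G1 X23.0 Y7.7
G1 X0.0 Y7.7
G1 X0.0 Y0.0
; layer 6
G0 Z11.1
G0 X0.0 Y0.0
G1 X23.0 Y0.0
G1 X23.0 Y3.9
G1 X0.0 Y3.9
G1 X0.0 Y0.0
M2 ; end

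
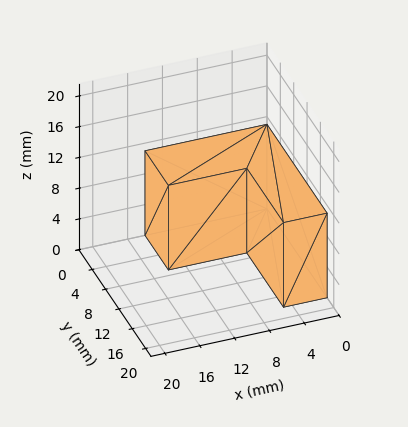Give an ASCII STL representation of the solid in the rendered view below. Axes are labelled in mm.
Reading the render: the shape is an L-shaped prism: outer 14 × 18 mm, arm thicknesses ≈ 7 mm (horizontal) and 5 mm (vertical), extruded 11 mm in z (dimensions read to the nearest mm from the axis ticks). For the STL, each face is triangulated and given an outward normal.

solid part
  facet normal 0.0000 0.0000 -1.0000
    outer loop
      vertex 14.000 7.000 0.000
      vertex 14.000 0.000 0.000
      vertex 0.000 0.000 0.000
    endloop
  endfacet
  facet normal 0.0000 0.0000 -1.0000
    outer loop
      vertex 5.000 7.000 0.000
      vertex 14.000 7.000 0.000
      vertex 0.000 0.000 0.000
    endloop
  endfacet
  facet normal 0.0000 0.0000 -1.0000
    outer loop
      vertex 5.000 18.000 0.000
      vertex 5.000 7.000 0.000
      vertex 0.000 0.000 0.000
    endloop
  endfacet
  facet normal 0.0000 0.0000 -1.0000
    outer loop
      vertex 0.000 18.000 0.000
      vertex 5.000 18.000 0.000
      vertex 0.000 0.000 0.000
    endloop
  endfacet
  facet normal 0.0000 0.0000 1.0000
    outer loop
      vertex 0.000 0.000 11.000
      vertex 14.000 0.000 11.000
      vertex 14.000 7.000 11.000
    endloop
  endfacet
  facet normal 0.0000 0.0000 1.0000
    outer loop
      vertex 0.000 0.000 11.000
      vertex 14.000 7.000 11.000
      vertex 5.000 7.000 11.000
    endloop
  endfacet
  facet normal 0.0000 0.0000 1.0000
    outer loop
      vertex 0.000 0.000 11.000
      vertex 5.000 7.000 11.000
      vertex 5.000 18.000 11.000
    endloop
  endfacet
  facet normal 0.0000 0.0000 1.0000
    outer loop
      vertex 0.000 0.000 11.000
      vertex 5.000 18.000 11.000
      vertex 0.000 18.000 11.000
    endloop
  endfacet
  facet normal 0.0000 -1.0000 0.0000
    outer loop
      vertex 0.000 0.000 0.000
      vertex 14.000 0.000 0.000
      vertex 14.000 0.000 11.000
    endloop
  endfacet
  facet normal 0.0000 -1.0000 0.0000
    outer loop
      vertex 0.000 0.000 0.000
      vertex 14.000 0.000 11.000
      vertex 0.000 0.000 11.000
    endloop
  endfacet
  facet normal 1.0000 0.0000 0.0000
    outer loop
      vertex 14.000 0.000 0.000
      vertex 14.000 7.000 0.000
      vertex 14.000 7.000 11.000
    endloop
  endfacet
  facet normal 1.0000 0.0000 0.0000
    outer loop
      vertex 14.000 0.000 0.000
      vertex 14.000 7.000 11.000
      vertex 14.000 0.000 11.000
    endloop
  endfacet
  facet normal 0.0000 1.0000 0.0000
    outer loop
      vertex 14.000 7.000 0.000
      vertex 5.000 7.000 0.000
      vertex 5.000 7.000 11.000
    endloop
  endfacet
  facet normal 0.0000 1.0000 0.0000
    outer loop
      vertex 14.000 7.000 0.000
      vertex 5.000 7.000 11.000
      vertex 14.000 7.000 11.000
    endloop
  endfacet
  facet normal 1.0000 0.0000 0.0000
    outer loop
      vertex 5.000 7.000 0.000
      vertex 5.000 18.000 0.000
      vertex 5.000 18.000 11.000
    endloop
  endfacet
  facet normal 1.0000 0.0000 0.0000
    outer loop
      vertex 5.000 7.000 0.000
      vertex 5.000 18.000 11.000
      vertex 5.000 7.000 11.000
    endloop
  endfacet
  facet normal 0.0000 1.0000 0.0000
    outer loop
      vertex 5.000 18.000 0.000
      vertex 0.000 18.000 0.000
      vertex 0.000 18.000 11.000
    endloop
  endfacet
  facet normal 0.0000 1.0000 0.0000
    outer loop
      vertex 5.000 18.000 0.000
      vertex 0.000 18.000 11.000
      vertex 5.000 18.000 11.000
    endloop
  endfacet
  facet normal -1.0000 0.0000 0.0000
    outer loop
      vertex 0.000 18.000 0.000
      vertex 0.000 0.000 0.000
      vertex 0.000 0.000 11.000
    endloop
  endfacet
  facet normal -1.0000 0.0000 0.0000
    outer loop
      vertex 0.000 18.000 0.000
      vertex 0.000 0.000 11.000
      vertex 0.000 18.000 11.000
    endloop
  endfacet
endsolid part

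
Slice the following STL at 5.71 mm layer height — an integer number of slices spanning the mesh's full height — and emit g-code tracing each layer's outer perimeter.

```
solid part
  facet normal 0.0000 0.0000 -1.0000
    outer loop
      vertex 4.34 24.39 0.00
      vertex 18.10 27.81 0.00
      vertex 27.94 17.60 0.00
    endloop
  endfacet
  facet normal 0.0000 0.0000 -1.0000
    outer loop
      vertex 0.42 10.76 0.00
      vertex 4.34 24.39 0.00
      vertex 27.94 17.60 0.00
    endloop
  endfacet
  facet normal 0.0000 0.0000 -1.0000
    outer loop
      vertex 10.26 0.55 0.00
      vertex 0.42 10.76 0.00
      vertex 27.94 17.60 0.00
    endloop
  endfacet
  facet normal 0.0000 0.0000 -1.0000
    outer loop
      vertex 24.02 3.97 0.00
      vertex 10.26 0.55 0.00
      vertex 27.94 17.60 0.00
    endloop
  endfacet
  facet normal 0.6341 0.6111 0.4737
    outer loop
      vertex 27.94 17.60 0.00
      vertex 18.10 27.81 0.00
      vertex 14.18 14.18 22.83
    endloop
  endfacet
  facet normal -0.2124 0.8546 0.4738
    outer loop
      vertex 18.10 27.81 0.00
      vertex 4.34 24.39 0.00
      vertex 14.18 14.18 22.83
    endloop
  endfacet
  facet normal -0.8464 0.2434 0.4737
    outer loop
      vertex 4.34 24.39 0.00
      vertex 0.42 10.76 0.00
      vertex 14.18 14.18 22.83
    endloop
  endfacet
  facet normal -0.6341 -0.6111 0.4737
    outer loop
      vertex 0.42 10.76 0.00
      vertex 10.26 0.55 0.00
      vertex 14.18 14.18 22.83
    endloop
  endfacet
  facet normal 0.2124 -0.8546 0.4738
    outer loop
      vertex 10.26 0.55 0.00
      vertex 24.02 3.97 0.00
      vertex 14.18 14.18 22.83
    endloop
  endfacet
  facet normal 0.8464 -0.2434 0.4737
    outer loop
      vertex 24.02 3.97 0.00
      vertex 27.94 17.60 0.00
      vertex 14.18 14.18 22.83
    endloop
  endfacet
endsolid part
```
; perimeter-only toolpath
G21 ; units = mm
G90 ; absolute positioning
G28 ; home
; layer 1
G0 Z5.71
G0 X24.50 Y16.75
G1 X17.12 Y24.40
G1 X6.80 Y21.84
G1 X3.86 Y11.62
G1 X11.24 Y3.96
G1 X21.56 Y6.52
G1 X24.50 Y16.75
; layer 2
G0 Z11.41
G0 X21.06 Y15.89
G1 X16.14 Y20.99
G1 X9.26 Y19.29
G1 X7.30 Y12.47
G1 X12.22 Y7.37
G1 X19.10 Y9.07
G1 X21.06 Y15.89
; layer 3
G0 Z17.12
G0 X17.62 Y15.04
G1 X15.16 Y17.59
G1 X11.72 Y16.73
G1 X10.74 Y13.32
G1 X13.20 Y10.77
G1 X16.64 Y11.63
G1 X17.62 Y15.04
M2 ; end

The solid is a regular 6-sided pyramid, base circumscribed radius ≈ 14.2 mm, apex at z ≈ 22.8 mm. Slicing at Δz = 5.71 mm — 4 equal slices spanning the solid's height, so layer i sits at z = i·h/4 — gives 3 non-empty perimeters. Each is a 6-segment closed polygon; G0 lifts to the layer z and rapids to the start vertex, then G1 traces the edges. The cross-section shrinks linearly with z (the slice at the apex is degenerate and omitted).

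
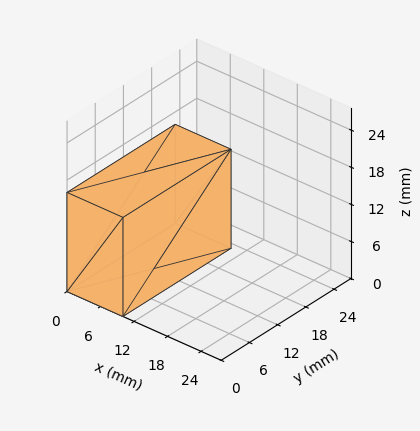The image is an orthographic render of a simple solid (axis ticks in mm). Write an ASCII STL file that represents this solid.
Reading the render: the shape is a rectangular box, roughly 10 × 23 mm footprint and 16 mm tall (dimensions read to the nearest mm from the axis ticks). For the STL, each face is triangulated and given an outward normal.

solid part
  facet normal 0.0000 0.0000 -1.0000
    outer loop
      vertex 10.000 23.000 0.000
      vertex 10.000 0.000 0.000
      vertex 0.000 0.000 0.000
    endloop
  endfacet
  facet normal 0.0000 0.0000 -1.0000
    outer loop
      vertex 0.000 23.000 0.000
      vertex 10.000 23.000 0.000
      vertex 0.000 0.000 0.000
    endloop
  endfacet
  facet normal 0.0000 0.0000 1.0000
    outer loop
      vertex 0.000 0.000 16.000
      vertex 10.000 0.000 16.000
      vertex 10.000 23.000 16.000
    endloop
  endfacet
  facet normal 0.0000 0.0000 1.0000
    outer loop
      vertex 0.000 0.000 16.000
      vertex 10.000 23.000 16.000
      vertex 0.000 23.000 16.000
    endloop
  endfacet
  facet normal 0.0000 -1.0000 0.0000
    outer loop
      vertex 0.000 0.000 0.000
      vertex 10.000 0.000 0.000
      vertex 10.000 0.000 16.000
    endloop
  endfacet
  facet normal 0.0000 -1.0000 0.0000
    outer loop
      vertex 0.000 0.000 0.000
      vertex 10.000 0.000 16.000
      vertex 0.000 0.000 16.000
    endloop
  endfacet
  facet normal 0.0000 1.0000 0.0000
    outer loop
      vertex 10.000 23.000 16.000
      vertex 10.000 23.000 0.000
      vertex 0.000 23.000 0.000
    endloop
  endfacet
  facet normal 0.0000 1.0000 0.0000
    outer loop
      vertex 0.000 23.000 16.000
      vertex 10.000 23.000 16.000
      vertex 0.000 23.000 0.000
    endloop
  endfacet
  facet normal -1.0000 0.0000 0.0000
    outer loop
      vertex 0.000 23.000 16.000
      vertex 0.000 23.000 0.000
      vertex 0.000 0.000 0.000
    endloop
  endfacet
  facet normal -1.0000 0.0000 0.0000
    outer loop
      vertex 0.000 0.000 16.000
      vertex 0.000 23.000 16.000
      vertex 0.000 0.000 0.000
    endloop
  endfacet
  facet normal 1.0000 0.0000 0.0000
    outer loop
      vertex 10.000 0.000 0.000
      vertex 10.000 23.000 0.000
      vertex 10.000 23.000 16.000
    endloop
  endfacet
  facet normal 1.0000 0.0000 0.0000
    outer loop
      vertex 10.000 0.000 0.000
      vertex 10.000 23.000 16.000
      vertex 10.000 0.000 16.000
    endloop
  endfacet
endsolid part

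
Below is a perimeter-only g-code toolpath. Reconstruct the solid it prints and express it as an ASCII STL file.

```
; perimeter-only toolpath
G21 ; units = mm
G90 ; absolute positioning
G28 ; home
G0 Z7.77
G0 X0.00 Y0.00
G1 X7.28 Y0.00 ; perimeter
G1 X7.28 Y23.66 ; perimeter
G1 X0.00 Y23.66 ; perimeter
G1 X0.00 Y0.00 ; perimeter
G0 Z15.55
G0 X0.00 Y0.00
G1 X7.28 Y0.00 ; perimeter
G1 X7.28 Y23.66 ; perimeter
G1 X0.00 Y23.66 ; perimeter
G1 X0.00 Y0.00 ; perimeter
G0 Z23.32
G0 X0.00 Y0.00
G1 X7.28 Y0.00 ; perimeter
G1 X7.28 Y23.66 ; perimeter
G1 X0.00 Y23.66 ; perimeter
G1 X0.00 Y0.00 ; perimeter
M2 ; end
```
solid part
  facet normal 0.0000 0.0000 -1.0000
    outer loop
      vertex 7.28 23.66 0.00
      vertex 7.28 0.00 0.00
      vertex 0.00 0.00 0.00
    endloop
  endfacet
  facet normal 0.0000 0.0000 -1.0000
    outer loop
      vertex 0.00 23.66 0.00
      vertex 7.28 23.66 0.00
      vertex 0.00 0.00 0.00
    endloop
  endfacet
  facet normal 0.0000 0.0000 1.0000
    outer loop
      vertex 0.00 0.00 23.32
      vertex 7.28 0.00 23.32
      vertex 7.28 23.66 23.32
    endloop
  endfacet
  facet normal 0.0000 0.0000 1.0000
    outer loop
      vertex 0.00 0.00 23.32
      vertex 7.28 23.66 23.32
      vertex 0.00 23.66 23.32
    endloop
  endfacet
  facet normal 0.0000 -1.0000 0.0000
    outer loop
      vertex 0.00 0.00 0.00
      vertex 7.28 0.00 0.00
      vertex 7.28 0.00 23.32
    endloop
  endfacet
  facet normal 0.0000 -1.0000 0.0000
    outer loop
      vertex 0.00 0.00 0.00
      vertex 7.28 0.00 23.32
      vertex 0.00 0.00 23.32
    endloop
  endfacet
  facet normal 0.0000 1.0000 0.0000
    outer loop
      vertex 7.28 23.66 23.32
      vertex 7.28 23.66 0.00
      vertex 0.00 23.66 0.00
    endloop
  endfacet
  facet normal 0.0000 1.0000 0.0000
    outer loop
      vertex 0.00 23.66 23.32
      vertex 7.28 23.66 23.32
      vertex 0.00 23.66 0.00
    endloop
  endfacet
  facet normal -1.0000 0.0000 0.0000
    outer loop
      vertex 0.00 23.66 23.32
      vertex 0.00 23.66 0.00
      vertex 0.00 0.00 0.00
    endloop
  endfacet
  facet normal -1.0000 0.0000 0.0000
    outer loop
      vertex 0.00 0.00 23.32
      vertex 0.00 23.66 23.32
      vertex 0.00 0.00 0.00
    endloop
  endfacet
  facet normal 1.0000 0.0000 0.0000
    outer loop
      vertex 7.28 0.00 0.00
      vertex 7.28 23.66 0.00
      vertex 7.28 23.66 23.32
    endloop
  endfacet
  facet normal 1.0000 0.0000 0.0000
    outer loop
      vertex 7.28 0.00 0.00
      vertex 7.28 23.66 23.32
      vertex 7.28 0.00 23.32
    endloop
  endfacet
endsolid part

The G0 Z moves step by Δz≈7.77 mm. Every layer's G1 loop is the same polygon, so the solid is a straight extrusion of it from z=0 to z≈23.3. Closing with flat bottom and top caps and triangulating gives 12 facets — a rectangular box, roughly 7.28 × 23.7 mm footprint and 23.3 mm tall.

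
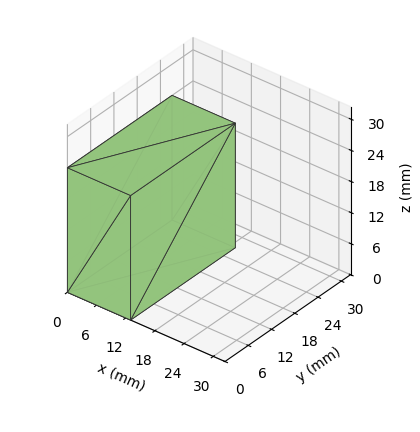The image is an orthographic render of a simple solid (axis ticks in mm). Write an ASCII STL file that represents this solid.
Reading the render: the shape is a rectangular box, roughly 13 × 27 mm footprint and 24 mm tall (dimensions read to the nearest mm from the axis ticks). For the STL, each face is triangulated and given an outward normal.

solid part
  facet normal 0.0000 0.0000 -1.0000
    outer loop
      vertex 13.000 27.000 0.000
      vertex 13.000 0.000 0.000
      vertex 0.000 0.000 0.000
    endloop
  endfacet
  facet normal 0.0000 0.0000 -1.0000
    outer loop
      vertex 0.000 27.000 0.000
      vertex 13.000 27.000 0.000
      vertex 0.000 0.000 0.000
    endloop
  endfacet
  facet normal 0.0000 0.0000 1.0000
    outer loop
      vertex 0.000 0.000 24.000
      vertex 13.000 0.000 24.000
      vertex 13.000 27.000 24.000
    endloop
  endfacet
  facet normal 0.0000 0.0000 1.0000
    outer loop
      vertex 0.000 0.000 24.000
      vertex 13.000 27.000 24.000
      vertex 0.000 27.000 24.000
    endloop
  endfacet
  facet normal 0.0000 -1.0000 0.0000
    outer loop
      vertex 0.000 0.000 0.000
      vertex 13.000 0.000 0.000
      vertex 13.000 0.000 24.000
    endloop
  endfacet
  facet normal 0.0000 -1.0000 0.0000
    outer loop
      vertex 0.000 0.000 0.000
      vertex 13.000 0.000 24.000
      vertex 0.000 0.000 24.000
    endloop
  endfacet
  facet normal 0.0000 1.0000 0.0000
    outer loop
      vertex 13.000 27.000 24.000
      vertex 13.000 27.000 0.000
      vertex 0.000 27.000 0.000
    endloop
  endfacet
  facet normal 0.0000 1.0000 0.0000
    outer loop
      vertex 0.000 27.000 24.000
      vertex 13.000 27.000 24.000
      vertex 0.000 27.000 0.000
    endloop
  endfacet
  facet normal -1.0000 0.0000 0.0000
    outer loop
      vertex 0.000 27.000 24.000
      vertex 0.000 27.000 0.000
      vertex 0.000 0.000 0.000
    endloop
  endfacet
  facet normal -1.0000 0.0000 0.0000
    outer loop
      vertex 0.000 0.000 24.000
      vertex 0.000 27.000 24.000
      vertex 0.000 0.000 0.000
    endloop
  endfacet
  facet normal 1.0000 0.0000 0.0000
    outer loop
      vertex 13.000 0.000 0.000
      vertex 13.000 27.000 0.000
      vertex 13.000 27.000 24.000
    endloop
  endfacet
  facet normal 1.0000 0.0000 0.0000
    outer loop
      vertex 13.000 0.000 0.000
      vertex 13.000 27.000 24.000
      vertex 13.000 0.000 24.000
    endloop
  endfacet
endsolid part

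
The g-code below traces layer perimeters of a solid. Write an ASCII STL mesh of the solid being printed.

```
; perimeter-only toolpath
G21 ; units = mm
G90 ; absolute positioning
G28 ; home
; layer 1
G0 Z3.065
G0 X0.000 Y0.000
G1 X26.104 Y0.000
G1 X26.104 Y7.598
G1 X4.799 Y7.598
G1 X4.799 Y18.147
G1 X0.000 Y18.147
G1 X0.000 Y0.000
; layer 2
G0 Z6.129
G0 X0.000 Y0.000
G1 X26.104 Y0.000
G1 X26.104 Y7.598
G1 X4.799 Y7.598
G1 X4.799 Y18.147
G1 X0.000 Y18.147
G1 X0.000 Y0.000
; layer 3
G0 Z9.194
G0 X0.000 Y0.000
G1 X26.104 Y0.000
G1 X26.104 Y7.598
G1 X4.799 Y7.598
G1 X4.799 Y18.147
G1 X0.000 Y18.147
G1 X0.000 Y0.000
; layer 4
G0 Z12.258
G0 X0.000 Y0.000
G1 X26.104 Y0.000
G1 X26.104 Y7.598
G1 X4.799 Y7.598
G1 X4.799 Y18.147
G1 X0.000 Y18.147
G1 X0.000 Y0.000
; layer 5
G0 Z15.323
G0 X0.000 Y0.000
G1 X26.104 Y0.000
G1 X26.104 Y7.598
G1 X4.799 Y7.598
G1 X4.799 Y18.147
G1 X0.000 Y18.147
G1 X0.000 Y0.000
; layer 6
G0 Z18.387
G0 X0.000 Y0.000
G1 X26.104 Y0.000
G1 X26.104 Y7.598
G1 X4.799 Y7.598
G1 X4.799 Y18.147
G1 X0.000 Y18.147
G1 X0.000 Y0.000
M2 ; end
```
solid part
  facet normal 0.0000 0.0000 -1.0000
    outer loop
      vertex 26.104 7.598 0.000
      vertex 26.104 0.000 0.000
      vertex 0.000 0.000 0.000
    endloop
  endfacet
  facet normal 0.0000 0.0000 -1.0000
    outer loop
      vertex 4.799 7.598 0.000
      vertex 26.104 7.598 0.000
      vertex 0.000 0.000 0.000
    endloop
  endfacet
  facet normal 0.0000 0.0000 -1.0000
    outer loop
      vertex 4.799 18.147 0.000
      vertex 4.799 7.598 0.000
      vertex 0.000 0.000 0.000
    endloop
  endfacet
  facet normal 0.0000 0.0000 -1.0000
    outer loop
      vertex 0.000 18.147 0.000
      vertex 4.799 18.147 0.000
      vertex 0.000 0.000 0.000
    endloop
  endfacet
  facet normal 0.0000 0.0000 1.0000
    outer loop
      vertex 0.000 0.000 18.387
      vertex 26.104 0.000 18.387
      vertex 26.104 7.598 18.387
    endloop
  endfacet
  facet normal 0.0000 0.0000 1.0000
    outer loop
      vertex 0.000 0.000 18.387
      vertex 26.104 7.598 18.387
      vertex 4.799 7.598 18.387
    endloop
  endfacet
  facet normal 0.0000 0.0000 1.0000
    outer loop
      vertex 0.000 0.000 18.387
      vertex 4.799 7.598 18.387
      vertex 4.799 18.147 18.387
    endloop
  endfacet
  facet normal 0.0000 0.0000 1.0000
    outer loop
      vertex 0.000 0.000 18.387
      vertex 4.799 18.147 18.387
      vertex 0.000 18.147 18.387
    endloop
  endfacet
  facet normal 0.0000 -1.0000 0.0000
    outer loop
      vertex 0.000 0.000 0.000
      vertex 26.104 0.000 0.000
      vertex 26.104 0.000 18.387
    endloop
  endfacet
  facet normal 0.0000 -1.0000 0.0000
    outer loop
      vertex 0.000 0.000 0.000
      vertex 26.104 0.000 18.387
      vertex 0.000 0.000 18.387
    endloop
  endfacet
  facet normal 1.0000 0.0000 0.0000
    outer loop
      vertex 26.104 0.000 0.000
      vertex 26.104 7.598 0.000
      vertex 26.104 7.598 18.387
    endloop
  endfacet
  facet normal 1.0000 0.0000 0.0000
    outer loop
      vertex 26.104 0.000 0.000
      vertex 26.104 7.598 18.387
      vertex 26.104 0.000 18.387
    endloop
  endfacet
  facet normal 0.0000 1.0000 0.0000
    outer loop
      vertex 26.104 7.598 0.000
      vertex 4.799 7.598 0.000
      vertex 4.799 7.598 18.387
    endloop
  endfacet
  facet normal 0.0000 1.0000 0.0000
    outer loop
      vertex 26.104 7.598 0.000
      vertex 4.799 7.598 18.387
      vertex 26.104 7.598 18.387
    endloop
  endfacet
  facet normal 1.0000 0.0000 0.0000
    outer loop
      vertex 4.799 7.598 0.000
      vertex 4.799 18.147 0.000
      vertex 4.799 18.147 18.387
    endloop
  endfacet
  facet normal 1.0000 0.0000 0.0000
    outer loop
      vertex 4.799 7.598 0.000
      vertex 4.799 18.147 18.387
      vertex 4.799 7.598 18.387
    endloop
  endfacet
  facet normal 0.0000 1.0000 0.0000
    outer loop
      vertex 4.799 18.147 0.000
      vertex 0.000 18.147 0.000
      vertex 0.000 18.147 18.387
    endloop
  endfacet
  facet normal 0.0000 1.0000 0.0000
    outer loop
      vertex 4.799 18.147 0.000
      vertex 0.000 18.147 18.387
      vertex 4.799 18.147 18.387
    endloop
  endfacet
  facet normal -1.0000 0.0000 0.0000
    outer loop
      vertex 0.000 18.147 0.000
      vertex 0.000 0.000 0.000
      vertex 0.000 0.000 18.387
    endloop
  endfacet
  facet normal -1.0000 0.0000 0.0000
    outer loop
      vertex 0.000 18.147 0.000
      vertex 0.000 0.000 18.387
      vertex 0.000 18.147 18.387
    endloop
  endfacet
endsolid part

The G0 Z moves step by Δz≈3.065 mm. Every layer's G1 loop is the same polygon, so the solid is a straight extrusion of it from z=0 to z≈18.4. Closing with flat bottom and top caps and triangulating gives 20 facets — an L-shaped prism: outer 26.1 × 18.1 mm, arm thicknesses ≈ 7.6 mm (horizontal) and 4.8 mm (vertical), extruded 18.4 mm in z.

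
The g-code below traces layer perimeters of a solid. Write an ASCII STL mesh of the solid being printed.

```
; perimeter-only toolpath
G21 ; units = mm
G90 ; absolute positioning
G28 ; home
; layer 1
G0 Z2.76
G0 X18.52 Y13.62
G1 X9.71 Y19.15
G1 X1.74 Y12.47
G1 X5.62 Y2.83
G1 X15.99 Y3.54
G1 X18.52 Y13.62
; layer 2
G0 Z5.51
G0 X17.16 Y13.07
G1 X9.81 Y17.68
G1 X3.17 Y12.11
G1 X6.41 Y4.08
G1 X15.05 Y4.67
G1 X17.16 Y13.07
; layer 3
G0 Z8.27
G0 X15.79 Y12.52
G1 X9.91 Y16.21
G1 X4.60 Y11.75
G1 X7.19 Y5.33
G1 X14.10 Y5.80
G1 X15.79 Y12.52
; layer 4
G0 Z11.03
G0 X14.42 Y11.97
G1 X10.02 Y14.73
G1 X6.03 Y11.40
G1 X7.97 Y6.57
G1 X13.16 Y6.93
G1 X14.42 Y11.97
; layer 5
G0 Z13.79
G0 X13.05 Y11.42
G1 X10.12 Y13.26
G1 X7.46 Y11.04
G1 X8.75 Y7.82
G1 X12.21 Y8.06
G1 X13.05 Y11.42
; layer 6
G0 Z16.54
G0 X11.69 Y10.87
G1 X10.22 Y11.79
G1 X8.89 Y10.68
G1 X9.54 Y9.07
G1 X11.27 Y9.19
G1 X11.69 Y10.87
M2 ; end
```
solid part
  facet normal 0.0000 0.0000 -1.0000
    outer loop
      vertex 0.31 12.83 0.00
      vertex 9.61 20.62 0.00
      vertex 19.89 14.17 0.00
    endloop
  endfacet
  facet normal 0.0000 0.0000 -1.0000
    outer loop
      vertex 4.84 1.58 0.00
      vertex 0.31 12.83 0.00
      vertex 19.89 14.17 0.00
    endloop
  endfacet
  facet normal 0.0000 0.0000 -1.0000
    outer loop
      vertex 16.94 2.41 0.00
      vertex 4.84 1.58 0.00
      vertex 19.89 14.17 0.00
    endloop
  endfacet
  facet normal 0.4878 0.7775 0.3970
    outer loop
      vertex 19.89 14.17 0.00
      vertex 9.61 20.62 0.00
      vertex 10.32 10.32 19.30
    endloop
  endfacet
  facet normal -0.5893 0.7035 0.3971
    outer loop
      vertex 9.61 20.62 0.00
      vertex 0.31 12.83 0.00
      vertex 10.32 10.32 19.30
    endloop
  endfacet
  facet normal -0.8514 -0.3428 0.3970
    outer loop
      vertex 0.31 12.83 0.00
      vertex 4.84 1.58 0.00
      vertex 10.32 10.32 19.30
    endloop
  endfacet
  facet normal 0.0628 -0.9157 0.3969
    outer loop
      vertex 4.84 1.58 0.00
      vertex 16.94 2.41 0.00
      vertex 10.32 10.32 19.30
    endloop
  endfacet
  facet normal 0.8903 -0.2233 0.3969
    outer loop
      vertex 16.94 2.41 0.00
      vertex 19.89 14.17 0.00
      vertex 10.32 10.32 19.30
    endloop
  endfacet
endsolid part

The G0 Z moves step by Δz≈2.76 mm. The G1 loops shrink linearly with z, so the solid tapers from its base footprint up to z≈19.3. Closing with a flat bottom cap and the tapered top and triangulating gives 8 facets — a regular 5-sided pyramid, base circumscribed radius ≈ 10.3 mm, apex at z ≈ 19.3 mm.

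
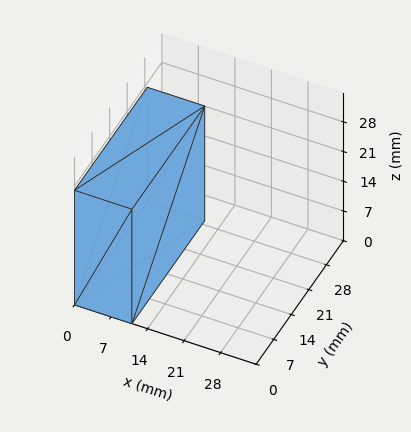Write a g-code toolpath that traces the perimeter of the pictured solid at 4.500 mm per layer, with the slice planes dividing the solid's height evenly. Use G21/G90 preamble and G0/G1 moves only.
Reading the render: the shape is a rectangular box, roughly 11 × 29 mm footprint and 27 mm tall (dimensions read to the nearest mm from the axis ticks). For the g-code, the solid's height is divided into equal slices at the stated Δz and each level perimeter traced with G1 moves after a G0 lift.

; perimeter-only toolpath
G21 ; units = mm
G90 ; absolute positioning
G28 ; home
; layer 1
G0 Z4.500
G0 X0.000 Y0.000
G1 X11.000 Y0.000
G1 X11.000 Y29.000
G1 X0.000 Y29.000
G1 X0.000 Y0.000
; layer 2
G0 Z9.000
G0 X0.000 Y0.000
G1 X11.000 Y0.000
G1 X11.000 Y29.000
G1 X0.000 Y29.000
G1 X0.000 Y0.000
; layer 3
G0 Z13.500
G0 X0.000 Y0.000
G1 X11.000 Y0.000
G1 X11.000 Y29.000
G1 X0.000 Y29.000
G1 X0.000 Y0.000
; layer 4
G0 Z18.000
G0 X0.000 Y0.000
G1 X11.000 Y0.000
G1 X11.000 Y29.000
G1 X0.000 Y29.000
G1 X0.000 Y0.000
; layer 5
G0 Z22.500
G0 X0.000 Y0.000
G1 X11.000 Y0.000
G1 X11.000 Y29.000
G1 X0.000 Y29.000
G1 X0.000 Y0.000
; layer 6
G0 Z27.000
G0 X0.000 Y0.000
G1 X11.000 Y0.000
G1 X11.000 Y29.000
G1 X0.000 Y29.000
G1 X0.000 Y0.000
M2 ; end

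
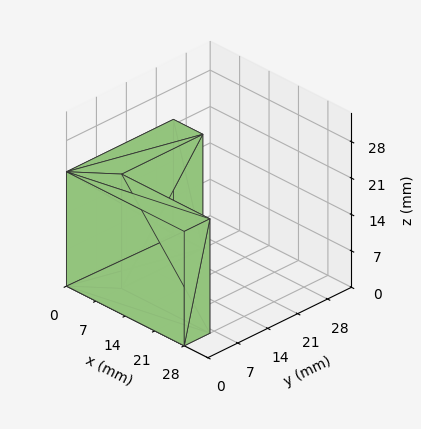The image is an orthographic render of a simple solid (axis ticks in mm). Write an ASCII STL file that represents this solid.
Reading the render: the shape is an L-shaped prism: outer 28 × 25 mm, arm thicknesses ≈ 6 mm (horizontal) and 7 mm (vertical), extruded 22 mm in z (dimensions read to the nearest mm from the axis ticks). For the STL, each face is triangulated and given an outward normal.

solid part
  facet normal 0.0000 0.0000 -1.0000
    outer loop
      vertex 28.00 6.00 0.00
      vertex 28.00 0.00 0.00
      vertex 0.00 0.00 0.00
    endloop
  endfacet
  facet normal 0.0000 0.0000 -1.0000
    outer loop
      vertex 7.00 6.00 0.00
      vertex 28.00 6.00 0.00
      vertex 0.00 0.00 0.00
    endloop
  endfacet
  facet normal 0.0000 0.0000 -1.0000
    outer loop
      vertex 7.00 25.00 0.00
      vertex 7.00 6.00 0.00
      vertex 0.00 0.00 0.00
    endloop
  endfacet
  facet normal 0.0000 0.0000 -1.0000
    outer loop
      vertex 0.00 25.00 0.00
      vertex 7.00 25.00 0.00
      vertex 0.00 0.00 0.00
    endloop
  endfacet
  facet normal 0.0000 0.0000 1.0000
    outer loop
      vertex 0.00 0.00 22.00
      vertex 28.00 0.00 22.00
      vertex 28.00 6.00 22.00
    endloop
  endfacet
  facet normal 0.0000 0.0000 1.0000
    outer loop
      vertex 0.00 0.00 22.00
      vertex 28.00 6.00 22.00
      vertex 7.00 6.00 22.00
    endloop
  endfacet
  facet normal 0.0000 0.0000 1.0000
    outer loop
      vertex 0.00 0.00 22.00
      vertex 7.00 6.00 22.00
      vertex 7.00 25.00 22.00
    endloop
  endfacet
  facet normal 0.0000 0.0000 1.0000
    outer loop
      vertex 0.00 0.00 22.00
      vertex 7.00 25.00 22.00
      vertex 0.00 25.00 22.00
    endloop
  endfacet
  facet normal 0.0000 -1.0000 0.0000
    outer loop
      vertex 0.00 0.00 0.00
      vertex 28.00 0.00 0.00
      vertex 28.00 0.00 22.00
    endloop
  endfacet
  facet normal 0.0000 -1.0000 0.0000
    outer loop
      vertex 0.00 0.00 0.00
      vertex 28.00 0.00 22.00
      vertex 0.00 0.00 22.00
    endloop
  endfacet
  facet normal 1.0000 0.0000 0.0000
    outer loop
      vertex 28.00 0.00 0.00
      vertex 28.00 6.00 0.00
      vertex 28.00 6.00 22.00
    endloop
  endfacet
  facet normal 1.0000 0.0000 0.0000
    outer loop
      vertex 28.00 0.00 0.00
      vertex 28.00 6.00 22.00
      vertex 28.00 0.00 22.00
    endloop
  endfacet
  facet normal 0.0000 1.0000 0.0000
    outer loop
      vertex 28.00 6.00 0.00
      vertex 7.00 6.00 0.00
      vertex 7.00 6.00 22.00
    endloop
  endfacet
  facet normal 0.0000 1.0000 0.0000
    outer loop
      vertex 28.00 6.00 0.00
      vertex 7.00 6.00 22.00
      vertex 28.00 6.00 22.00
    endloop
  endfacet
  facet normal 1.0000 0.0000 0.0000
    outer loop
      vertex 7.00 6.00 0.00
      vertex 7.00 25.00 0.00
      vertex 7.00 25.00 22.00
    endloop
  endfacet
  facet normal 1.0000 0.0000 0.0000
    outer loop
      vertex 7.00 6.00 0.00
      vertex 7.00 25.00 22.00
      vertex 7.00 6.00 22.00
    endloop
  endfacet
  facet normal 0.0000 1.0000 0.0000
    outer loop
      vertex 7.00 25.00 0.00
      vertex 0.00 25.00 0.00
      vertex 0.00 25.00 22.00
    endloop
  endfacet
  facet normal 0.0000 1.0000 0.0000
    outer loop
      vertex 7.00 25.00 0.00
      vertex 0.00 25.00 22.00
      vertex 7.00 25.00 22.00
    endloop
  endfacet
  facet normal -1.0000 0.0000 0.0000
    outer loop
      vertex 0.00 25.00 0.00
      vertex 0.00 0.00 0.00
      vertex 0.00 0.00 22.00
    endloop
  endfacet
  facet normal -1.0000 0.0000 0.0000
    outer loop
      vertex 0.00 25.00 0.00
      vertex 0.00 0.00 22.00
      vertex 0.00 25.00 22.00
    endloop
  endfacet
endsolid part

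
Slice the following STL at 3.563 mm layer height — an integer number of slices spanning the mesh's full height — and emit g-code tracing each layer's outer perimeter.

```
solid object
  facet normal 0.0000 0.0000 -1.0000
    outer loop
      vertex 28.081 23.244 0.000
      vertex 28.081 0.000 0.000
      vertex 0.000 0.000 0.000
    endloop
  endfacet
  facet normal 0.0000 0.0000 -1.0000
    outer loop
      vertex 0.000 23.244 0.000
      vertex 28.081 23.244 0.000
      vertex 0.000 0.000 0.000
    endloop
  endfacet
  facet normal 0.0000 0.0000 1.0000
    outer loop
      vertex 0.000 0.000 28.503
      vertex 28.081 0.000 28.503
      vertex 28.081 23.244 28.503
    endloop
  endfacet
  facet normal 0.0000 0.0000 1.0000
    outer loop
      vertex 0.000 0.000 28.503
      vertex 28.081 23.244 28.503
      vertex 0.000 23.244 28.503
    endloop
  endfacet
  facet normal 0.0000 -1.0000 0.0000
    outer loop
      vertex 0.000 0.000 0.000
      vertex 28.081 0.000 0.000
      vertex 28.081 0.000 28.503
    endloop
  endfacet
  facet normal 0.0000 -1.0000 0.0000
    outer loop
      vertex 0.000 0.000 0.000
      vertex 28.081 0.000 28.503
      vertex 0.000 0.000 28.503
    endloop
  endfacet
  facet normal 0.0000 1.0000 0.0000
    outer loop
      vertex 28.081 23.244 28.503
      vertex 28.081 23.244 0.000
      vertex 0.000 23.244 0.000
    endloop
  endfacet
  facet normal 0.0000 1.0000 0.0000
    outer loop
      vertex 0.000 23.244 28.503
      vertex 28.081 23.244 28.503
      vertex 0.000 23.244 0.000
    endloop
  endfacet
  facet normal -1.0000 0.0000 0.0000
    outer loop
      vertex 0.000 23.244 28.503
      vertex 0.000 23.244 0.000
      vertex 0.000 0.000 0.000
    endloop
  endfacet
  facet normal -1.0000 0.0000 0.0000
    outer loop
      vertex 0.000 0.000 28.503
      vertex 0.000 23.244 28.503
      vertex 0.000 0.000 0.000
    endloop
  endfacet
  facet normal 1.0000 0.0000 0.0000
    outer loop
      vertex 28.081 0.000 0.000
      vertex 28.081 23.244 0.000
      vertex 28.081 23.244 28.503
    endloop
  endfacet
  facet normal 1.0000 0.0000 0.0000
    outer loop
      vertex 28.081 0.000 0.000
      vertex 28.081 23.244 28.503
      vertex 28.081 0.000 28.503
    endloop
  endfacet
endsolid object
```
; perimeter-only toolpath
G21 ; units = mm
G90 ; absolute positioning
G28 ; home
; layer 1
G0 Z3.563
G0 X0.000 Y0.000
G1 X28.081 Y0.000
G1 X28.081 Y23.244
G1 X0.000 Y23.244
G1 X0.000 Y0.000
; layer 2
G0 Z7.126
G0 X0.000 Y0.000
G1 X28.081 Y0.000
G1 X28.081 Y23.244
G1 X0.000 Y23.244
G1 X0.000 Y0.000
; layer 3
G0 Z10.689
G0 X0.000 Y0.000
G1 X28.081 Y0.000
G1 X28.081 Y23.244
G1 X0.000 Y23.244
G1 X0.000 Y0.000
; layer 4
G0 Z14.252
G0 X0.000 Y0.000
G1 X28.081 Y0.000
G1 X28.081 Y23.244
G1 X0.000 Y23.244
G1 X0.000 Y0.000
; layer 5
G0 Z17.814
G0 X0.000 Y0.000
G1 X28.081 Y0.000
G1 X28.081 Y23.244
G1 X0.000 Y23.244
G1 X0.000 Y0.000
; layer 6
G0 Z21.377
G0 X0.000 Y0.000
G1 X28.081 Y0.000
G1 X28.081 Y23.244
G1 X0.000 Y23.244
G1 X0.000 Y0.000
; layer 7
G0 Z24.940
G0 X0.000 Y0.000
G1 X28.081 Y0.000
G1 X28.081 Y23.244
G1 X0.000 Y23.244
G1 X0.000 Y0.000
; layer 8
G0 Z28.503
G0 X0.000 Y0.000
G1 X28.081 Y0.000
G1 X28.081 Y23.244
G1 X0.000 Y23.244
G1 X0.000 Y0.000
M2 ; end

The solid is a rectangular box, roughly 28.1 × 23.2 mm footprint and 28.5 mm tall. Slicing at Δz = 3.563 mm — 8 equal slices spanning the solid's height, so layer i sits at z = i·h/8 — gives 8 non-empty perimeters. Each is a 4-segment closed polygon; G0 lifts to the layer z and rapids to the start vertex, then G1 traces the edges.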